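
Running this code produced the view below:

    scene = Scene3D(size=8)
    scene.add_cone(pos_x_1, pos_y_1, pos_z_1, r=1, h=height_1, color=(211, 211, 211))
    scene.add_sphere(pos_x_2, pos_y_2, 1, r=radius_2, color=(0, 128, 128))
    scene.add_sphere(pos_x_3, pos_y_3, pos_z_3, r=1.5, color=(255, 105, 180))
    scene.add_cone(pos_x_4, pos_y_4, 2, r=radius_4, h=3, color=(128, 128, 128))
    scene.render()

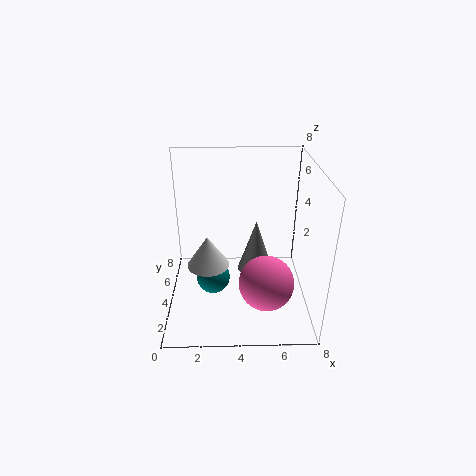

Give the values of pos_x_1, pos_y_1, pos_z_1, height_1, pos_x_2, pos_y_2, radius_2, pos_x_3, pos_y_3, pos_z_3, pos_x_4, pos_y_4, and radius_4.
pos_x_1 = 2.5
pos_y_1 = 1.5
pos_z_1 = 4
height_1 = 1.5
pos_x_2 = 2.5
pos_y_2 = 4.5
radius_2 = 1
pos_x_3 = 5.5
pos_y_3 = 2.5
pos_z_3 = 2
pos_x_4 = 5
pos_y_4 = 4
radius_4 = 1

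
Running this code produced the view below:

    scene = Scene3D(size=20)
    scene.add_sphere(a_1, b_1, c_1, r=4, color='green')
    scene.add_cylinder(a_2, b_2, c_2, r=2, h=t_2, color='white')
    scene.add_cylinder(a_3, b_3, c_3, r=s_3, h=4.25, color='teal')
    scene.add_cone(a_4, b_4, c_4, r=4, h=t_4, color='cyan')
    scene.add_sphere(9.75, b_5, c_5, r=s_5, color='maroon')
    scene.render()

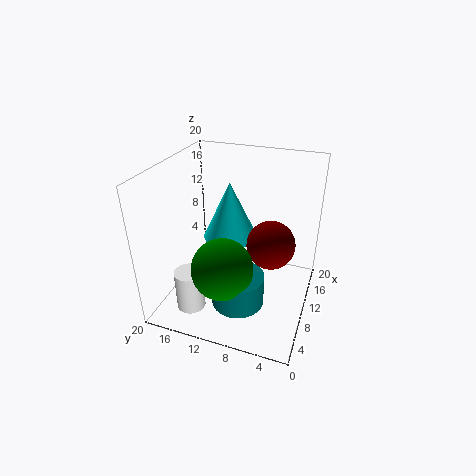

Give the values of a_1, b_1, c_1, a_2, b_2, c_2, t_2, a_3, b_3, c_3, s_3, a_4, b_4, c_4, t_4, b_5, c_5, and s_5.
a_1 = 4.75, b_1 = 10.25, c_1 = 8.25, a_2 = 4.75, b_2 = 15.25, c_2 = 0.75, t_2 = 5.75, a_3 = 5.75, b_3 = 8.5, c_3 = 2.75, s_3 = 3.5, a_4 = 13.5, b_4 = 12.5, c_4 = 8, t_4 = 8.5, b_5 = 5.25, c_5 = 10, s_5 = 3.25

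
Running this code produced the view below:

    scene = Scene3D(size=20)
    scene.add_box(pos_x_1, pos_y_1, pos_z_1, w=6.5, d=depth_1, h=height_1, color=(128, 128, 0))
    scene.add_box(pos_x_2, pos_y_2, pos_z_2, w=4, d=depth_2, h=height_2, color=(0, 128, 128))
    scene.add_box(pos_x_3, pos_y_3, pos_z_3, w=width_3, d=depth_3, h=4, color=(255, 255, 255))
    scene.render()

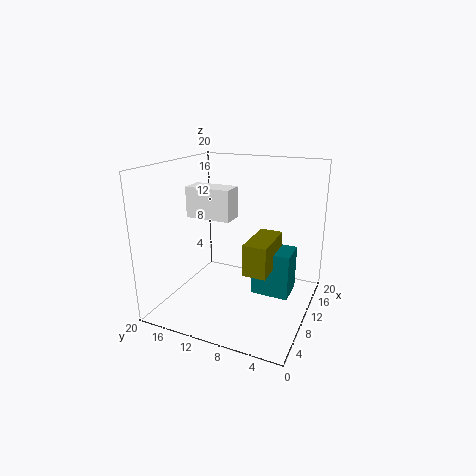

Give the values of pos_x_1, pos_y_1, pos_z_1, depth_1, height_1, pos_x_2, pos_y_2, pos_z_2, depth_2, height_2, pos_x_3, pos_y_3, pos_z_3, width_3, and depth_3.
pos_x_1 = 4.5, pos_y_1 = 4, pos_z_1 = 7.5, depth_1 = 3, height_1 = 4, pos_x_2 = 7.5, pos_y_2 = 2, pos_z_2 = 3.5, depth_2 = 5, height_2 = 6, pos_x_3 = 6, pos_y_3 = 9.5, pos_z_3 = 13.5, width_3 = 3, depth_3 = 6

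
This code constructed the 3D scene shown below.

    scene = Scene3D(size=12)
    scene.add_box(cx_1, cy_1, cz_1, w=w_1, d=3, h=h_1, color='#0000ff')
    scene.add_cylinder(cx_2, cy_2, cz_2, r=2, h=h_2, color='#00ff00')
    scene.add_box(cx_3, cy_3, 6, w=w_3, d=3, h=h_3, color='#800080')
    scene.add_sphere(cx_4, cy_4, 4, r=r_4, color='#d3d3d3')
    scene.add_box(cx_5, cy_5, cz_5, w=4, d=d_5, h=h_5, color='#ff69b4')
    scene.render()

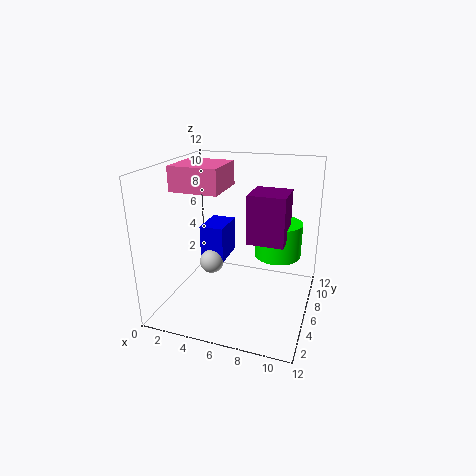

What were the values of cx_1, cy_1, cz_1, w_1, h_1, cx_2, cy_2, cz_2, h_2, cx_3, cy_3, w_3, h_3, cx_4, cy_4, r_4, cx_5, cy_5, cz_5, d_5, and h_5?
cx_1 = 3, cy_1 = 5, cz_1 = 4, w_1 = 2, h_1 = 3, cx_2 = 9, cy_2 = 8, cz_2 = 4, h_2 = 3, cx_3 = 7, cy_3 = 5, w_3 = 3, h_3 = 4, cx_4 = 4, cy_4 = 5, r_4 = 1, cx_5 = 1, cy_5 = 4, cz_5 = 10, d_5 = 4, h_5 = 2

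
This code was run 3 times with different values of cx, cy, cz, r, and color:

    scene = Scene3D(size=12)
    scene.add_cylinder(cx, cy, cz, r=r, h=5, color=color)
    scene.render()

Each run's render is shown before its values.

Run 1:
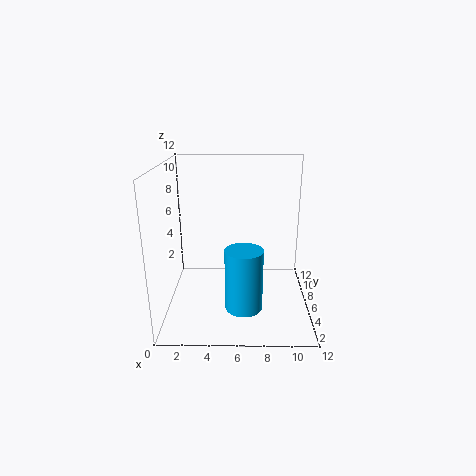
cx = 6.5
cy = 3.5
cz = 1
r = 1.5
color = 'deepskyblue'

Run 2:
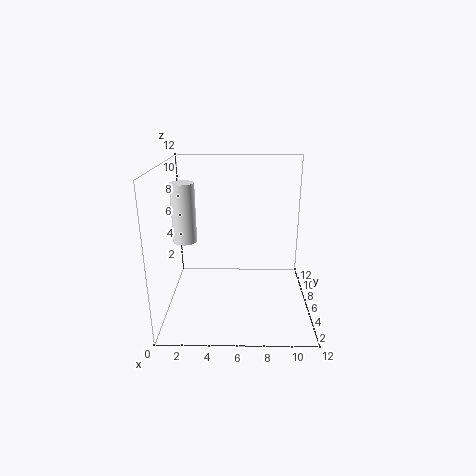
cx = 1.5
cy = 6.5
cz = 5.5
r = 1
color = 'white'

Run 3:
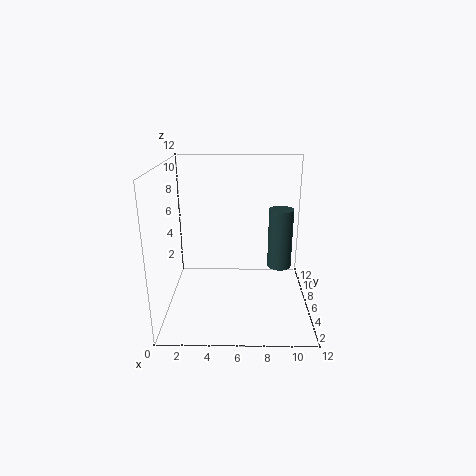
cx = 9.5
cy = 6
cz = 3.5
r = 1
color = 'darkslategray'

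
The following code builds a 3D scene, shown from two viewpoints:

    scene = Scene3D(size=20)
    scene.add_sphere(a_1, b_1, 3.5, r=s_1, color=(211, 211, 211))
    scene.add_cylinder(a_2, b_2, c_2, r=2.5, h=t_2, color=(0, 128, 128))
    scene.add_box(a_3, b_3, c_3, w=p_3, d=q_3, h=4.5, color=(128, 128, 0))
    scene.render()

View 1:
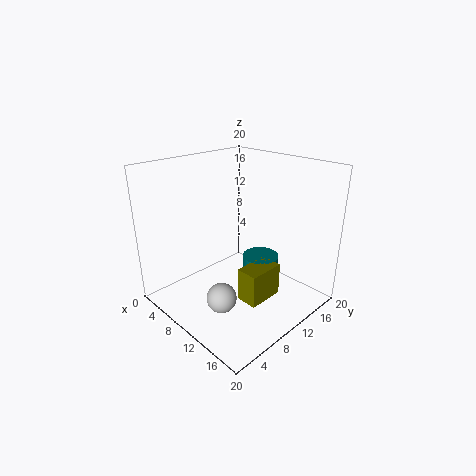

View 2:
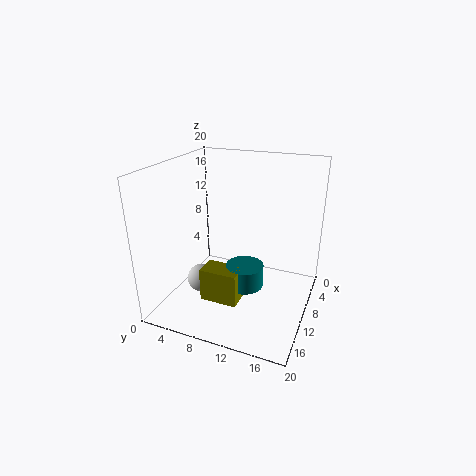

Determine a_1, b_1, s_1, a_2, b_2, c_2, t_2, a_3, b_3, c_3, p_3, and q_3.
a_1 = 12, b_1 = 5, s_1 = 2, a_2 = 12.5, b_2 = 12, c_2 = 4.5, t_2 = 3, a_3 = 13, b_3 = 7, c_3 = 3, p_3 = 3, q_3 = 5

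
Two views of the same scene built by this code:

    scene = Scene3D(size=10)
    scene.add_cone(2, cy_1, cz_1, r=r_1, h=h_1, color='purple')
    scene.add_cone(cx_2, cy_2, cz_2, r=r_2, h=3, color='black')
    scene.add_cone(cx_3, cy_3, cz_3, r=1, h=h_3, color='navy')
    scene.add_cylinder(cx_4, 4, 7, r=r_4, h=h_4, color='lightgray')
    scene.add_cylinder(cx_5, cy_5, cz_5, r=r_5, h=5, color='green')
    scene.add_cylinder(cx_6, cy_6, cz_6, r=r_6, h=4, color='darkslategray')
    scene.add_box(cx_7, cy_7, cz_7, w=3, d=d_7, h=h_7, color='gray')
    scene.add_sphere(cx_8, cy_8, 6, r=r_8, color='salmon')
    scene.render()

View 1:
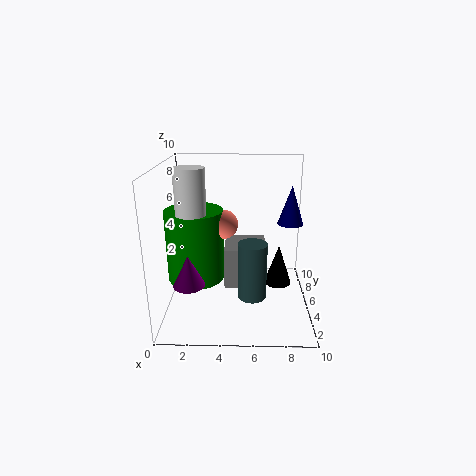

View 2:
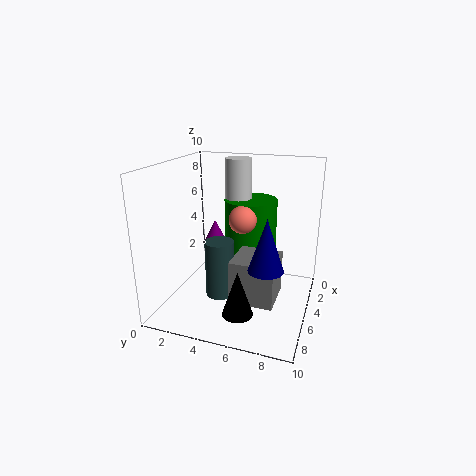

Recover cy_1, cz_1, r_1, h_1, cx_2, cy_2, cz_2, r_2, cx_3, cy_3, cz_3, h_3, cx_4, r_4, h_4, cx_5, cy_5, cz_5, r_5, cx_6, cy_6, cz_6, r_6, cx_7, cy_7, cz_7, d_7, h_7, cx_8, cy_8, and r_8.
cy_1 = 2; cz_1 = 3; r_1 = 1; h_1 = 2; cx_2 = 8; cy_2 = 6; cz_2 = 1; r_2 = 1; cx_3 = 9; cy_3 = 8; cz_3 = 5; h_3 = 3; cx_4 = 2; r_4 = 1; h_4 = 3; cx_5 = 2; cy_5 = 5; cz_5 = 2; r_5 = 2; cx_6 = 6; cy_6 = 4; cz_6 = 1; r_6 = 1; cx_7 = 4; cy_7 = 5; cz_7 = 1; d_7 = 3; h_7 = 3; cx_8 = 4; cy_8 = 5; r_8 = 1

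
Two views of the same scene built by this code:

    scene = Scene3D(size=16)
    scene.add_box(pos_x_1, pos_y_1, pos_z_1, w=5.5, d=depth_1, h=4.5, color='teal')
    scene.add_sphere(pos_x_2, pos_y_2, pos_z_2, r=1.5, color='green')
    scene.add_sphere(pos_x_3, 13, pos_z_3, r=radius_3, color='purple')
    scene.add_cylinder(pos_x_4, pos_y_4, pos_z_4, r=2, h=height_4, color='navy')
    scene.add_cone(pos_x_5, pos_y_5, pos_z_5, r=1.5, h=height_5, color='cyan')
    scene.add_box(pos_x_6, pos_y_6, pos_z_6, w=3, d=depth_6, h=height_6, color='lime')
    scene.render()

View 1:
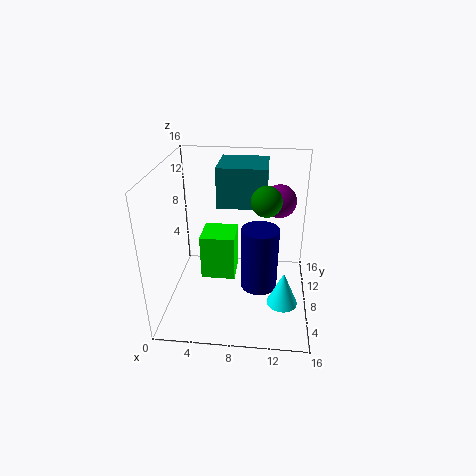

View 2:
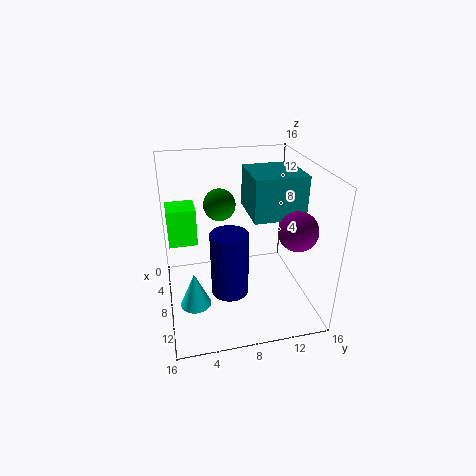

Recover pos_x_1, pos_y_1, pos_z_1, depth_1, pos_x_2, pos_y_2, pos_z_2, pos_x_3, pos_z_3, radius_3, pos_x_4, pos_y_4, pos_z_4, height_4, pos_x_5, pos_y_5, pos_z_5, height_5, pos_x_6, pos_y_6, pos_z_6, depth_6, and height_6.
pos_x_1 = 5.5, pos_y_1 = 9, pos_z_1 = 11, depth_1 = 5.5, pos_x_2 = 11, pos_y_2 = 5.5, pos_z_2 = 13.5, pos_x_3 = 12.5, pos_z_3 = 10.5, radius_3 = 2, pos_x_4 = 10.5, pos_y_4 = 6.5, pos_z_4 = 3, height_4 = 7, pos_x_5 = 13, pos_y_5 = 2.5, pos_z_5 = 4, height_5 = 3.5, pos_x_6 = 5.5, pos_y_6 = 0.5, pos_z_6 = 8, depth_6 = 3, height_6 = 4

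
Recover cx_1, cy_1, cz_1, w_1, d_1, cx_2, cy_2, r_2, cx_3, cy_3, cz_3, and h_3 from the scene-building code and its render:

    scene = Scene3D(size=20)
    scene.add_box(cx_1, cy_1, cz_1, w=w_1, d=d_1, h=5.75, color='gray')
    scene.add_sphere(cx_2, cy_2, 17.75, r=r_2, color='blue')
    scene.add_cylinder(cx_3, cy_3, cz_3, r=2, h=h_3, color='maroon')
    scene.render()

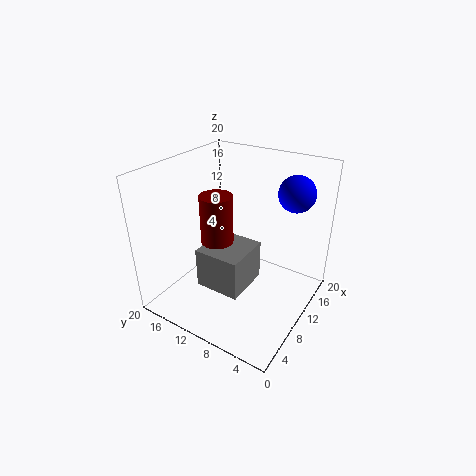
cx_1 = 5.75; cy_1 = 7.75; cz_1 = 3; w_1 = 6.75; d_1 = 6.5; cx_2 = 11.25; cy_2 = 2.5; r_2 = 2.25; cx_3 = 5.25; cy_3 = 10; cz_3 = 12; h_3 = 6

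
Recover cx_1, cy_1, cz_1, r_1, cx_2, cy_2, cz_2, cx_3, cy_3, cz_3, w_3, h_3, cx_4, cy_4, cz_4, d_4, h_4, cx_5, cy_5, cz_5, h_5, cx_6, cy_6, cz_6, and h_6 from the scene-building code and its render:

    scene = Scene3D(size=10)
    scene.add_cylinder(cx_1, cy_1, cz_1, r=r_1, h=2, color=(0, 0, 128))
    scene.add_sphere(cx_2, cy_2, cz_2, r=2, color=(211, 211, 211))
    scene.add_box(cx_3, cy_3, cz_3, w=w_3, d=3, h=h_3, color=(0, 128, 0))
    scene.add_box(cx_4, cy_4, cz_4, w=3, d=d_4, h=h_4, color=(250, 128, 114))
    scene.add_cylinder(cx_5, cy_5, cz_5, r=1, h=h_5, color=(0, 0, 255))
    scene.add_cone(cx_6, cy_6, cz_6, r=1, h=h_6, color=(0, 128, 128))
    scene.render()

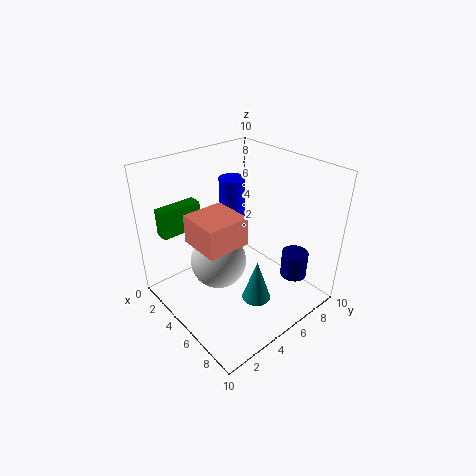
cx_1 = 7; cy_1 = 9; cz_1 = 1; r_1 = 1; cx_2 = 4; cy_2 = 4; cz_2 = 3; cx_3 = 1; cy_3 = 1; cz_3 = 5; w_3 = 1; h_3 = 2; cx_4 = 3; cy_4 = 2; cz_4 = 5; d_4 = 3; h_4 = 2; cx_5 = 2; cy_5 = 7; cz_5 = 4; h_5 = 4; cx_6 = 7; cy_6 = 5; cz_6 = 1; h_6 = 3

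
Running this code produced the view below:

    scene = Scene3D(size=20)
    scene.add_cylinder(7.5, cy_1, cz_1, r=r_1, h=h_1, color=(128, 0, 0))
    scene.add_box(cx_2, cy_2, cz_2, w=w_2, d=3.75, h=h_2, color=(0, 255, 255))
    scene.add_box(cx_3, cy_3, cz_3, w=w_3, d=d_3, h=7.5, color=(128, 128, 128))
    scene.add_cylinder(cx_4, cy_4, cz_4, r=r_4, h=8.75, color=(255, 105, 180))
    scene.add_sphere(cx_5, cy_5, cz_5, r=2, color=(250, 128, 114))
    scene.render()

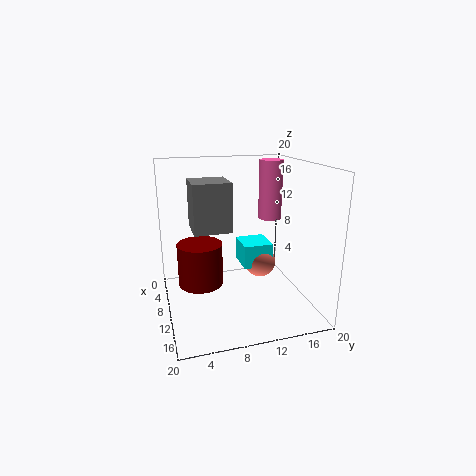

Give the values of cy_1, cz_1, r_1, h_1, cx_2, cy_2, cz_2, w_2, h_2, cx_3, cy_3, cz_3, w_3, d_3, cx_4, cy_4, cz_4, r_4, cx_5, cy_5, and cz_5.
cy_1 = 5
cz_1 = 2.5
r_1 = 3.25
h_1 = 6.25
cx_2 = 10.75
cy_2 = 9.5
cz_2 = 7.5
w_2 = 4
h_2 = 3
cx_3 = 0.75
cy_3 = 4.5
cz_3 = 9.5
w_3 = 5.75
d_3 = 5.75
cx_4 = 6
cy_4 = 16.25
cz_4 = 11.25
r_4 = 1.75
cx_5 = 13.5
cy_5 = 12
cz_5 = 7.75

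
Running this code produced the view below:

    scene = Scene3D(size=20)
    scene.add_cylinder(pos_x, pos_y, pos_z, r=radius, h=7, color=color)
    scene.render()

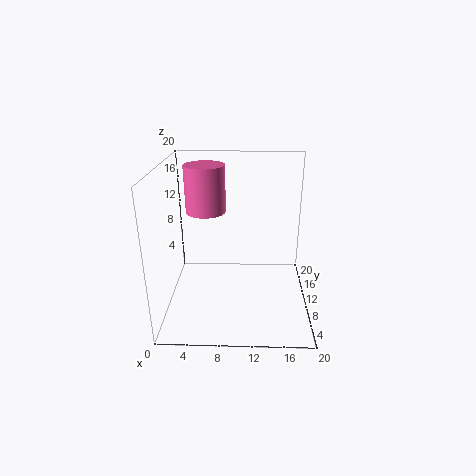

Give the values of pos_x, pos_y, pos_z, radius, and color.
pos_x = 5; pos_y = 15; pos_z = 12; radius = 3; color = 'hotpink'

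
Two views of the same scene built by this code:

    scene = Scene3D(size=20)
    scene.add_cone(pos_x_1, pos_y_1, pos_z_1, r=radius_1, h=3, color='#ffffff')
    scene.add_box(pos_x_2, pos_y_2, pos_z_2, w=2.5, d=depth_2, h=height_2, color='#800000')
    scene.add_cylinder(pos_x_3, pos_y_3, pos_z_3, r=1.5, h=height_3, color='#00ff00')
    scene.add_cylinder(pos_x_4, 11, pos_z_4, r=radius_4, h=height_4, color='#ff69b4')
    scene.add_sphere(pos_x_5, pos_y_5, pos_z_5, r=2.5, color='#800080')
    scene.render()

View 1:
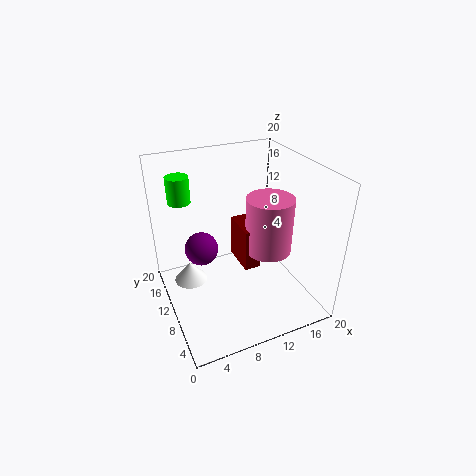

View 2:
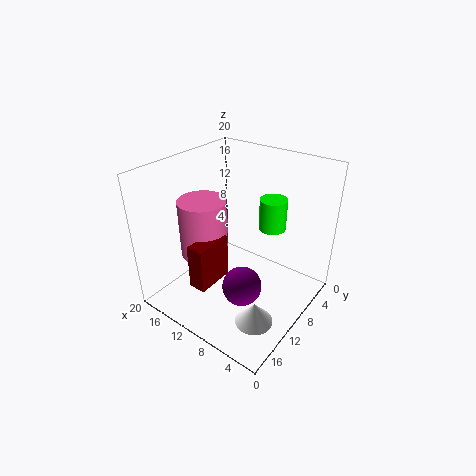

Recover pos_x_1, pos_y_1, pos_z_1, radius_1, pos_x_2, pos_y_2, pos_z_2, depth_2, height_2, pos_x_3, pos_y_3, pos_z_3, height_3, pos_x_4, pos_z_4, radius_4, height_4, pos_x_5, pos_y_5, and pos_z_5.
pos_x_1 = 4; pos_y_1 = 14.5; pos_z_1 = 1.5; radius_1 = 2.5; pos_x_2 = 11.5; pos_y_2 = 10.5; pos_z_2 = 3.5; depth_2 = 5.5; height_2 = 6.5; pos_x_3 = 3; pos_y_3 = 13; pos_z_3 = 15.5; height_3 = 3.5; pos_x_4 = 15.5; pos_z_4 = 6; radius_4 = 3.5; height_4 = 8.5; pos_x_5 = 6; pos_y_5 = 14.5; pos_z_5 = 6.5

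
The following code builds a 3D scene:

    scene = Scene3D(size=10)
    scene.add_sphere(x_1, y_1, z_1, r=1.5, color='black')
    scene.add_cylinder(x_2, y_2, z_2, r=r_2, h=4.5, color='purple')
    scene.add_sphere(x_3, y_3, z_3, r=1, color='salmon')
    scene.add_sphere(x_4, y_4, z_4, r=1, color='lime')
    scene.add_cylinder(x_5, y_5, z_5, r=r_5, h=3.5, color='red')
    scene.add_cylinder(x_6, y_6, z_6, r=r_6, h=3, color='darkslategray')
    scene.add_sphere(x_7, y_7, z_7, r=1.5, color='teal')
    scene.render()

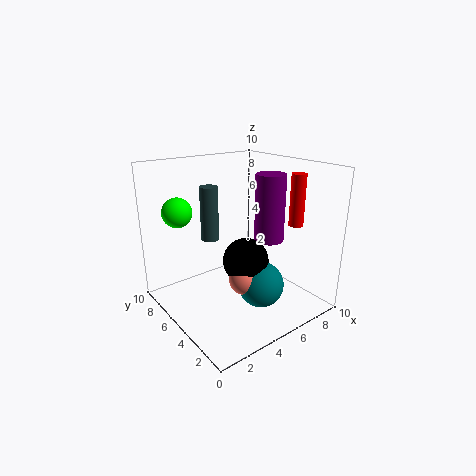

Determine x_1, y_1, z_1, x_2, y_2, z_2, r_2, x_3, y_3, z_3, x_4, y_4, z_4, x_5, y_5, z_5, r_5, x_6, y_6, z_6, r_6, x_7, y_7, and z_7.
x_1 = 4.5
y_1 = 3.5
z_1 = 4
x_2 = 6.5
y_2 = 3.5
z_2 = 5
r_2 = 1
x_3 = 4
y_3 = 3
z_3 = 3
x_4 = 1.5
y_4 = 7
z_4 = 7
x_5 = 8
y_5 = 2.5
z_5 = 6
r_5 = 0.5
x_6 = 1.5
y_6 = 3
z_6 = 6.5
r_6 = 0.5
x_7 = 5
y_7 = 2.5
z_7 = 2.5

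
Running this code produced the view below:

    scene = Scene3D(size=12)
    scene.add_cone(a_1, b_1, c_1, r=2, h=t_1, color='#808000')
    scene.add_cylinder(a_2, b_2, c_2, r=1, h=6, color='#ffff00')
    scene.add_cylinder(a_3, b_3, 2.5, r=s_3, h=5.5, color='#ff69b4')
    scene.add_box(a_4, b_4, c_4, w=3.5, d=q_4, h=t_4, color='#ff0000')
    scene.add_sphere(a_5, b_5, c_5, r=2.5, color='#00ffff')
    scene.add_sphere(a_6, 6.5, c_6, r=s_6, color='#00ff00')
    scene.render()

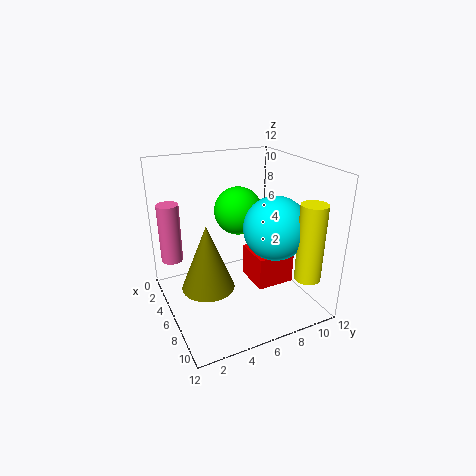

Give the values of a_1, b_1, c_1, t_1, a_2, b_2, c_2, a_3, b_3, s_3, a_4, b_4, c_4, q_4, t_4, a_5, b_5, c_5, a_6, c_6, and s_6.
a_1 = 8
b_1 = 2.5
c_1 = 3.5
t_1 = 5
a_2 = 11
b_2 = 9.5
c_2 = 4
a_3 = 1
b_3 = 1.5
s_3 = 1
a_4 = 3
b_4 = 8
c_4 = 0.5
q_4 = 3.5
t_4 = 3
a_5 = 8.5
b_5 = 8
c_5 = 7.5
a_6 = 5
c_6 = 8
s_6 = 2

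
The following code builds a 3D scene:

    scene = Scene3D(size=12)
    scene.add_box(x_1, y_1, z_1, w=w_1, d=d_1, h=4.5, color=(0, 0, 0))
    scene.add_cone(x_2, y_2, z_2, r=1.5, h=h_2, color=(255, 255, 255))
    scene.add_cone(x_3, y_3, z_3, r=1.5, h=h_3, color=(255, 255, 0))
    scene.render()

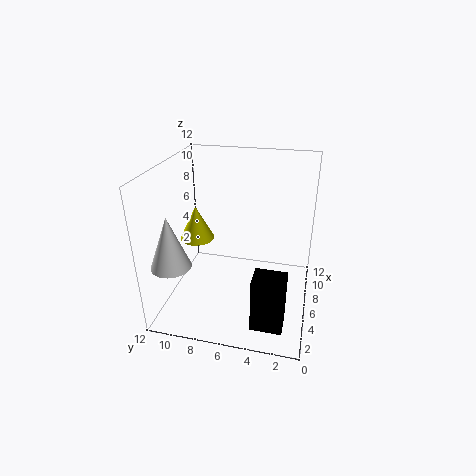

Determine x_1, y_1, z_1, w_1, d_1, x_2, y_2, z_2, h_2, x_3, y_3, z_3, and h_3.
x_1 = 1.5; y_1 = 1.5; z_1 = 0.5; w_1 = 2; d_1 = 2.5; x_2 = 1.5; y_2 = 10; z_2 = 5.5; h_2 = 4; x_3 = 7; y_3 = 10; z_3 = 5; h_3 = 3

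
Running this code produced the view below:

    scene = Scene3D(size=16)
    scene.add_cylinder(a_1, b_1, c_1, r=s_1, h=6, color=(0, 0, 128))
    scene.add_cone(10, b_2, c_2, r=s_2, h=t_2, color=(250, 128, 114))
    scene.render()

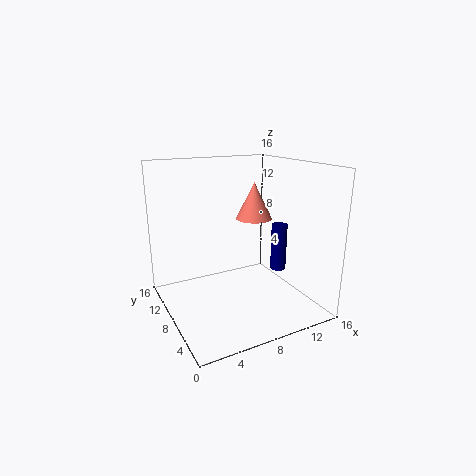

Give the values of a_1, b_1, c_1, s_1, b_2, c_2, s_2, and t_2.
a_1 = 15; b_1 = 10; c_1 = 2; s_1 = 1; b_2 = 8; c_2 = 10; s_2 = 2; t_2 = 4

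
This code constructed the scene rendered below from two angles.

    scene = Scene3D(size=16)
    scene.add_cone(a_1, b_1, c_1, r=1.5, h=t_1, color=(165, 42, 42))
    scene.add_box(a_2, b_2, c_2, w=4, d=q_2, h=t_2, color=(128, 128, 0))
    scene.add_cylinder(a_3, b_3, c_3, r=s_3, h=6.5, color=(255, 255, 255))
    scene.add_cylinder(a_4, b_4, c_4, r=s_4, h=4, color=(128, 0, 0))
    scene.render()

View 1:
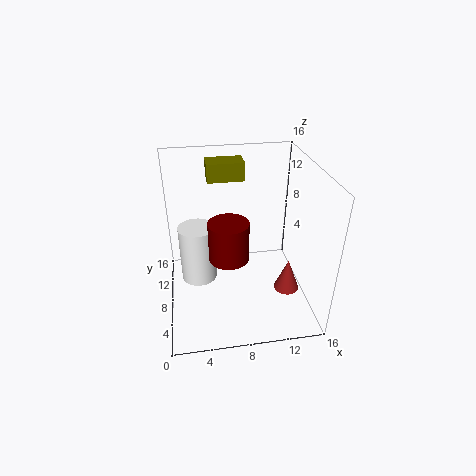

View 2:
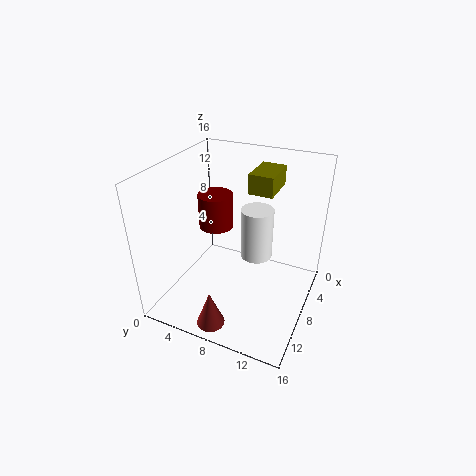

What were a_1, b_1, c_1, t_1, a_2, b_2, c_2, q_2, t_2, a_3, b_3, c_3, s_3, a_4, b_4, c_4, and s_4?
a_1 = 14, b_1 = 7.5, c_1 = 0.5, t_1 = 4, a_2 = 5, b_2 = 9.5, c_2 = 14, q_2 = 2.5, t_2 = 2, a_3 = 3.5, b_3 = 8.5, c_3 = 3, s_3 = 2, a_4 = 6.5, b_4 = 4.5, c_4 = 8, s_4 = 2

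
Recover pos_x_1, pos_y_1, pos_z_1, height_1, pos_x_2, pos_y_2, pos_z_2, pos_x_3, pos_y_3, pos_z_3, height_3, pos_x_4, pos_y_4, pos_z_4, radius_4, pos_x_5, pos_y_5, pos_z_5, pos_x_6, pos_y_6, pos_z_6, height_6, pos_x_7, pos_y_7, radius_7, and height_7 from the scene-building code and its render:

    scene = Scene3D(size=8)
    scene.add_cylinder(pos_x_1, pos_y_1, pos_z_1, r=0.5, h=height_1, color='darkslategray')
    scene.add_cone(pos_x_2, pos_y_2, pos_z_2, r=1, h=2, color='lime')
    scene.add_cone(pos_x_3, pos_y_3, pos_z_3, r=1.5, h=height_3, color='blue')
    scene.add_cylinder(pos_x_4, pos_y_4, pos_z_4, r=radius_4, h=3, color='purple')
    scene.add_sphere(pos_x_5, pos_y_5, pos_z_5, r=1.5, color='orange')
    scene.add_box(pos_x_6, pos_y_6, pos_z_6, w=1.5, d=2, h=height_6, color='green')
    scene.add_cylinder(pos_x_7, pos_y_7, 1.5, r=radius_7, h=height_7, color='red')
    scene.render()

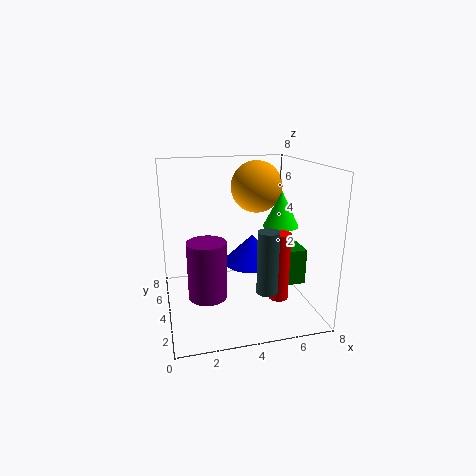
pos_x_1 = 4.5; pos_y_1 = 0.5; pos_z_1 = 2.5; height_1 = 3; pos_x_2 = 6.5; pos_y_2 = 4; pos_z_2 = 4.5; pos_x_3 = 4.5; pos_y_3 = 3; pos_z_3 = 3; height_3 = 1.5; pos_x_4 = 2; pos_y_4 = 2.5; pos_z_4 = 1.5; radius_4 = 1; pos_x_5 = 5.5; pos_y_5 = 5.5; pos_z_5 = 6.5; pos_x_6 = 6; pos_y_6 = 2.5; pos_z_6 = 1.5; height_6 = 2; pos_x_7 = 5.5; pos_y_7 = 1.5; radius_7 = 0.5; height_7 = 3.5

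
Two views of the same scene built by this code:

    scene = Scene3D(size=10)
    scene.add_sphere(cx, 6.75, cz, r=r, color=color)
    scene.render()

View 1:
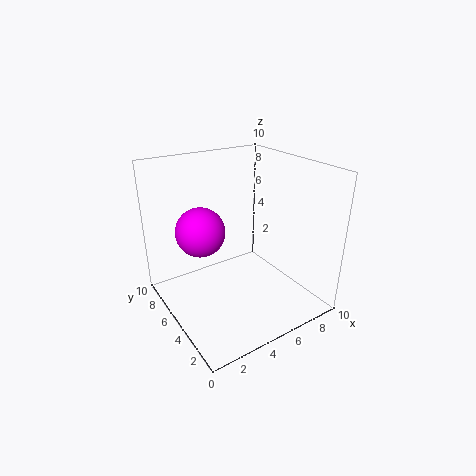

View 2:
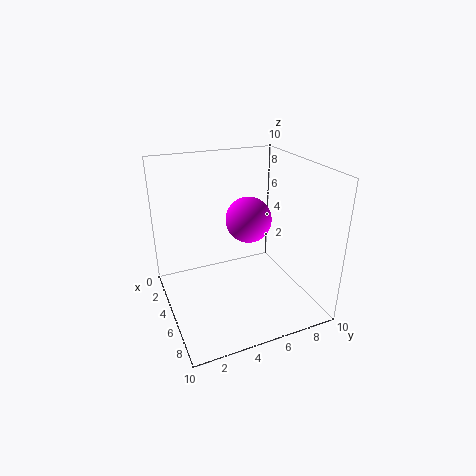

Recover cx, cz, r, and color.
cx = 3, cz = 5.25, r = 1.75, color = 'magenta'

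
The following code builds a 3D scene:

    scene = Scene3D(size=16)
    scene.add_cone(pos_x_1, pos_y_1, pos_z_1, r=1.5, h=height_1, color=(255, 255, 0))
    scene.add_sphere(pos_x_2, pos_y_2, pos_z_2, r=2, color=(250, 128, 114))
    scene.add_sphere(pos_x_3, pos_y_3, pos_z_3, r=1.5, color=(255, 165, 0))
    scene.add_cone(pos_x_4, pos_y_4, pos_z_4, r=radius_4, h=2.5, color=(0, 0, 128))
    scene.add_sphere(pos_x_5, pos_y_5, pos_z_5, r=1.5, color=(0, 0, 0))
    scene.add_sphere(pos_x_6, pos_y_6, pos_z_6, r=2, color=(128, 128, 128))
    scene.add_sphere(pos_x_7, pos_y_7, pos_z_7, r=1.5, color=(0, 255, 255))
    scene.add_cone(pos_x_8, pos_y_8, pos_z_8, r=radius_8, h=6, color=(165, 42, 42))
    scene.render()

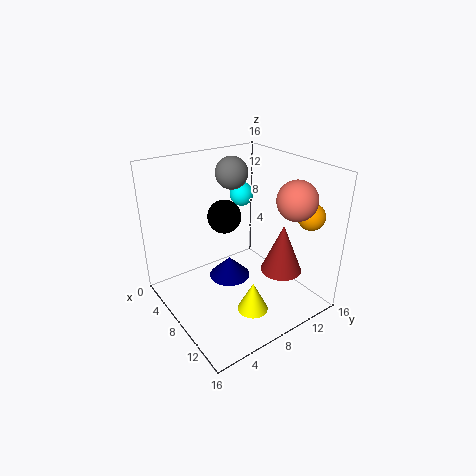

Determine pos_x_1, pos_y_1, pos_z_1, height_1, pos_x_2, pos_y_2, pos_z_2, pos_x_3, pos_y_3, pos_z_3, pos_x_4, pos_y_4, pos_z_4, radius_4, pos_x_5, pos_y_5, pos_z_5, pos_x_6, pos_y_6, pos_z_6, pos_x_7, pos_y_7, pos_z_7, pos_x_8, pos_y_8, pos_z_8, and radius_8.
pos_x_1 = 14; pos_y_1 = 5.5; pos_z_1 = 3.5; height_1 = 3; pos_x_2 = 13.5; pos_y_2 = 11; pos_z_2 = 13.5; pos_x_3 = 12.5; pos_y_3 = 14.5; pos_z_3 = 10.5; pos_x_4 = 5.5; pos_y_4 = 8.5; pos_z_4 = 1.5; radius_4 = 2.5; pos_x_5 = 11.5; pos_y_5 = 4; pos_z_5 = 13; pos_x_6 = 2.5; pos_y_6 = 11; pos_z_6 = 13.5; pos_x_7 = 2.5; pos_y_7 = 12.5; pos_z_7 = 10.5; pos_x_8 = 9.5; pos_y_8 = 13.5; pos_z_8 = 2.5; radius_8 = 2.5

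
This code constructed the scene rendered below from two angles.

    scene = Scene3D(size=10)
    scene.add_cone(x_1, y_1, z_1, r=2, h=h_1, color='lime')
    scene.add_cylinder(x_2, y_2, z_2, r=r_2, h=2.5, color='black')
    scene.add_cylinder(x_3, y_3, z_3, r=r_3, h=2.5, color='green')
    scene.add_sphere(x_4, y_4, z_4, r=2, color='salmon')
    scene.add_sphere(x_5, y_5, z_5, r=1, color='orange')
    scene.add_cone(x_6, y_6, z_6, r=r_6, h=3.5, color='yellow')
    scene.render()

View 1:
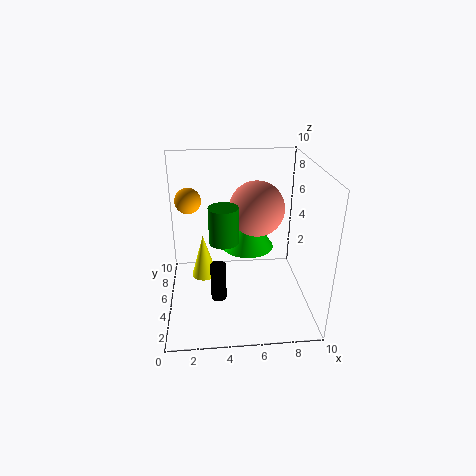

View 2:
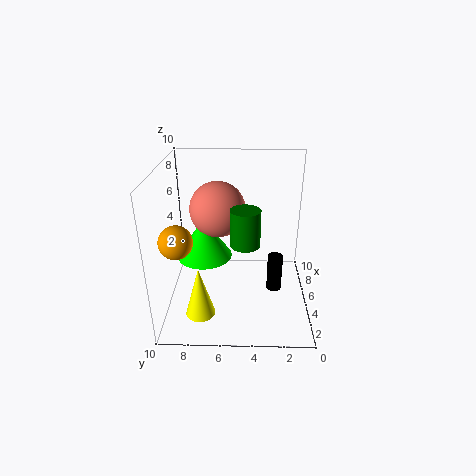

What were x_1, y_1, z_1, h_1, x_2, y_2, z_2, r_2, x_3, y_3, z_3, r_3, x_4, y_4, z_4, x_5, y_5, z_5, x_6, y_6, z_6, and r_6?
x_1 = 6, y_1 = 7.5, z_1 = 3, h_1 = 3, x_2 = 3.5, y_2 = 2.5, z_2 = 2, r_2 = 0.5, x_3 = 4, y_3 = 4.5, z_3 = 5, r_3 = 1, x_4 = 6.5, y_4 = 6.5, z_4 = 6.5, x_5 = 1.5, y_5 = 8.5, z_5 = 6.5, x_6 = 2.5, y_6 = 7.5, z_6 = 0.5, r_6 = 1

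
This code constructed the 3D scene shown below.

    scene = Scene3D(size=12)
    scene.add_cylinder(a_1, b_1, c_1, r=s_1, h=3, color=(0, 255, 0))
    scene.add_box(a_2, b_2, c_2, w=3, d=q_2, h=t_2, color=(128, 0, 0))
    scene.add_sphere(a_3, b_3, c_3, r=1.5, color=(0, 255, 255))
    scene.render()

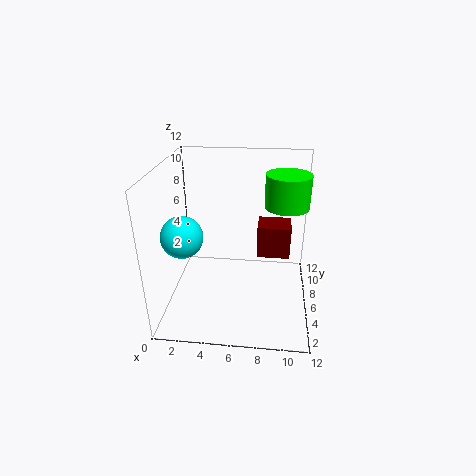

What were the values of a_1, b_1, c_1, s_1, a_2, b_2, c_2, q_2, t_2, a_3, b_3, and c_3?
a_1 = 10; b_1 = 9.5; c_1 = 7.5; s_1 = 2; a_2 = 7.5; b_2 = 8; c_2 = 3; q_2 = 2.5; t_2 = 3; a_3 = 2.5; b_3 = 2; c_3 = 8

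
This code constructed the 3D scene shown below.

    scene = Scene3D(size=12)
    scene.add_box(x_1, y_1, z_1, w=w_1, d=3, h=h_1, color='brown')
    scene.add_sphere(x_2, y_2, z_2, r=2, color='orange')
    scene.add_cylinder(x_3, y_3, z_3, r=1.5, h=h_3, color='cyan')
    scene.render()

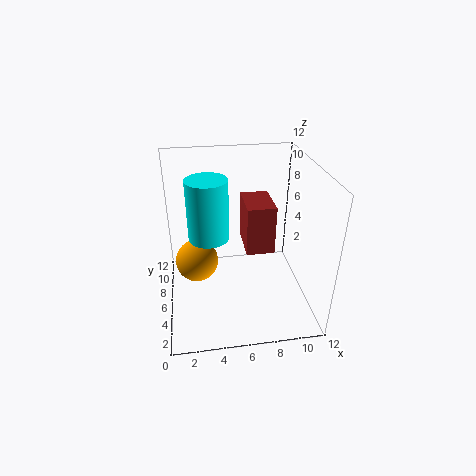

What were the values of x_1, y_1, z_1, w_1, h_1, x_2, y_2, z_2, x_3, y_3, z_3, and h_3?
x_1 = 6
y_1 = 2
z_1 = 7
w_1 = 2
h_1 = 3.5
x_2 = 2.5
y_2 = 9
z_2 = 2
x_3 = 3.5
y_3 = 4
z_3 = 7.5
h_3 = 4.5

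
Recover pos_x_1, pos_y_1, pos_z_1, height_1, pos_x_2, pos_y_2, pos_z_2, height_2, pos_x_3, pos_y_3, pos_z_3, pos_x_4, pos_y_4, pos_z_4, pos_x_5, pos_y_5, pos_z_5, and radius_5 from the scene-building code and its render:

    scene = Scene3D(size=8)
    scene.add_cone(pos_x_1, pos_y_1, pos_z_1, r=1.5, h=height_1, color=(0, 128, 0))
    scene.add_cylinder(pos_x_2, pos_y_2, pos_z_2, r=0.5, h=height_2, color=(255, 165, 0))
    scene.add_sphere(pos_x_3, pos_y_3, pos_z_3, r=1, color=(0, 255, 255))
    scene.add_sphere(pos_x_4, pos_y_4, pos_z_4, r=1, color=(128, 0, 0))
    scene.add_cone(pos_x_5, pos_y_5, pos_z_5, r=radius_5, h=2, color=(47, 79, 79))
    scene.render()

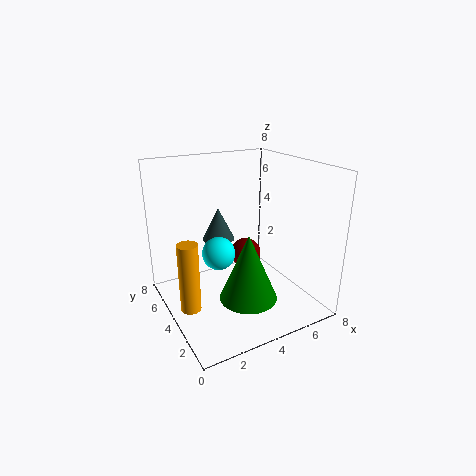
pos_x_1 = 3.5, pos_y_1 = 2, pos_z_1 = 1.5, height_1 = 3.5, pos_x_2 = 0.5, pos_y_2 = 2.5, pos_z_2 = 1.5, height_2 = 3.5, pos_x_3 = 3.5, pos_y_3 = 5.5, pos_z_3 = 2.5, pos_x_4 = 6, pos_y_4 = 6.5, pos_z_4 = 1.5, pos_x_5 = 4, pos_y_5 = 6.5, pos_z_5 = 3, radius_5 = 1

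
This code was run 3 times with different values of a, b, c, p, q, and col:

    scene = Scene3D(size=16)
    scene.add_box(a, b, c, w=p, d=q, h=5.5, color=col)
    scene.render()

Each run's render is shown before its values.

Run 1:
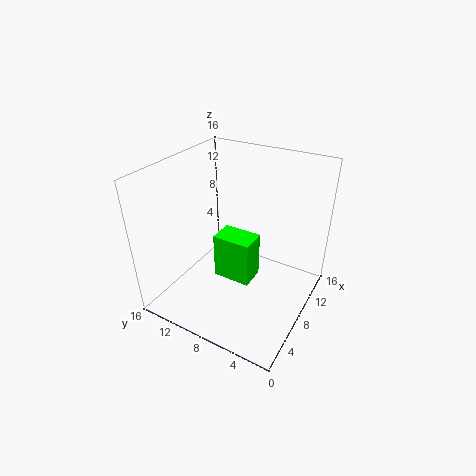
a = 7.5
b = 6.5
c = 2
p = 3
q = 4.5
col = 'lime'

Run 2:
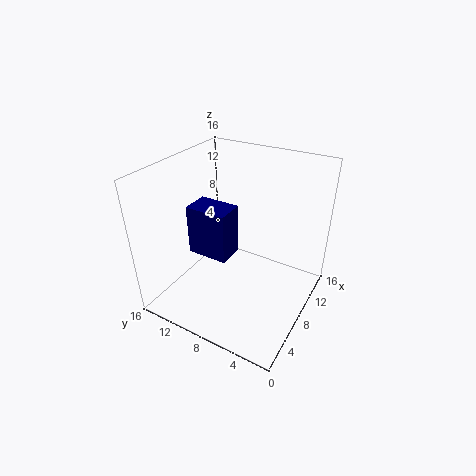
a = 5
b = 8
c = 6.5
p = 3
q = 4.5
col = 'navy'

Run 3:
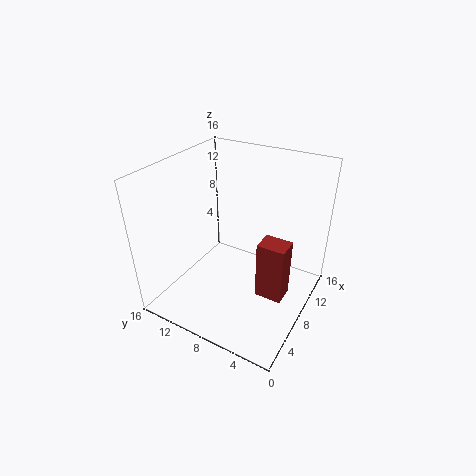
a = 2.5
b = 0.5
c = 6.5
p = 2
q = 2.5
col = 'brown'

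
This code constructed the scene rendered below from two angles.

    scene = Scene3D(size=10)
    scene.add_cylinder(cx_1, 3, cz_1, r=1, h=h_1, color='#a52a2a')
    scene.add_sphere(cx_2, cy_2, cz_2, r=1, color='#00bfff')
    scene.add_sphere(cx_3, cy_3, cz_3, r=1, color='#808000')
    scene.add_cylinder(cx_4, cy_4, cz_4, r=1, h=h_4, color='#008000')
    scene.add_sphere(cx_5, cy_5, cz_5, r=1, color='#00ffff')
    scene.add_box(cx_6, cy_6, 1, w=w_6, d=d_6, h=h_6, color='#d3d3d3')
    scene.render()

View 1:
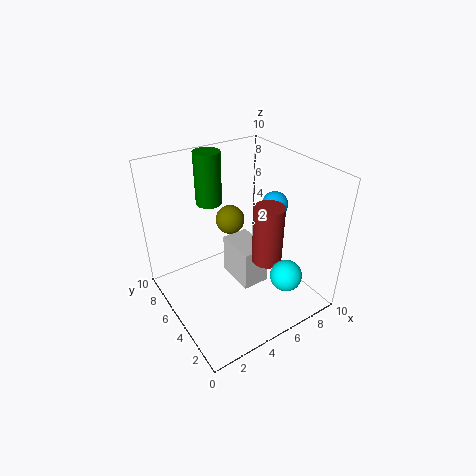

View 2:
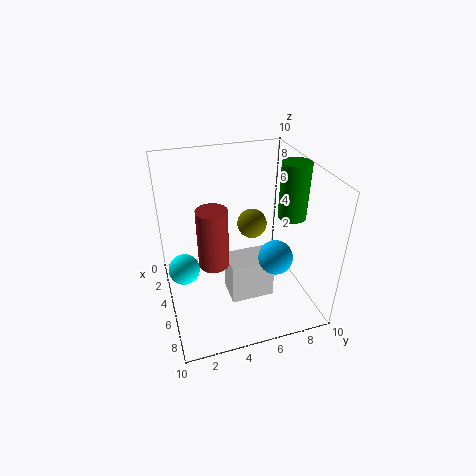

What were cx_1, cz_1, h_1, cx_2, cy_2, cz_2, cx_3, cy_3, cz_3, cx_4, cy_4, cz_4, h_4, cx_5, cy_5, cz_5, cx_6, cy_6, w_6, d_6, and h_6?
cx_1 = 6, cz_1 = 4, h_1 = 4, cx_2 = 9, cy_2 = 6, cz_2 = 6, cx_3 = 5, cy_3 = 6, cz_3 = 6, cx_4 = 5, cy_4 = 9, cz_4 = 6, h_4 = 4, cx_5 = 6, cy_5 = 1, cz_5 = 4, cx_6 = 5, cy_6 = 4, w_6 = 2, d_6 = 3, h_6 = 3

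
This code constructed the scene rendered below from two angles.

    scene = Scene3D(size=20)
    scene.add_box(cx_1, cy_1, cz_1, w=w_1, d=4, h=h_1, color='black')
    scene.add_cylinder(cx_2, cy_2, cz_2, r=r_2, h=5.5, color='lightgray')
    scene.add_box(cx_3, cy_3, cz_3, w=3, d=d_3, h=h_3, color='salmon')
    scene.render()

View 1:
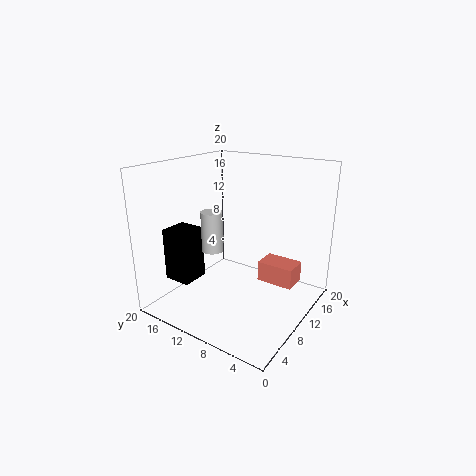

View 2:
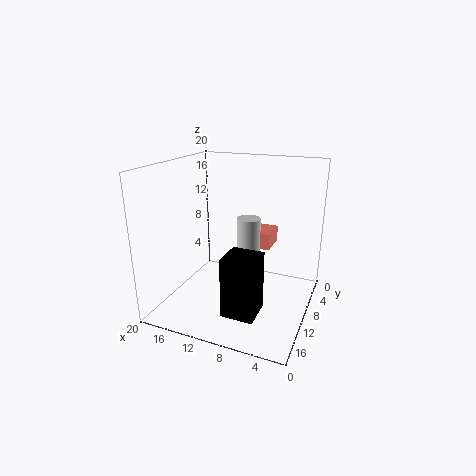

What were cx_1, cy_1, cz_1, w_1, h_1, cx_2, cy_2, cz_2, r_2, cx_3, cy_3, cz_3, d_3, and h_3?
cx_1 = 4.5, cy_1 = 15, cz_1 = 3.5, w_1 = 4, h_1 = 7.5, cx_2 = 7.5, cy_2 = 12.5, cz_2 = 8.5, r_2 = 1.5, cx_3 = 7, cy_3 = 0.5, cz_3 = 6.5, d_3 = 4.5, h_3 = 2.5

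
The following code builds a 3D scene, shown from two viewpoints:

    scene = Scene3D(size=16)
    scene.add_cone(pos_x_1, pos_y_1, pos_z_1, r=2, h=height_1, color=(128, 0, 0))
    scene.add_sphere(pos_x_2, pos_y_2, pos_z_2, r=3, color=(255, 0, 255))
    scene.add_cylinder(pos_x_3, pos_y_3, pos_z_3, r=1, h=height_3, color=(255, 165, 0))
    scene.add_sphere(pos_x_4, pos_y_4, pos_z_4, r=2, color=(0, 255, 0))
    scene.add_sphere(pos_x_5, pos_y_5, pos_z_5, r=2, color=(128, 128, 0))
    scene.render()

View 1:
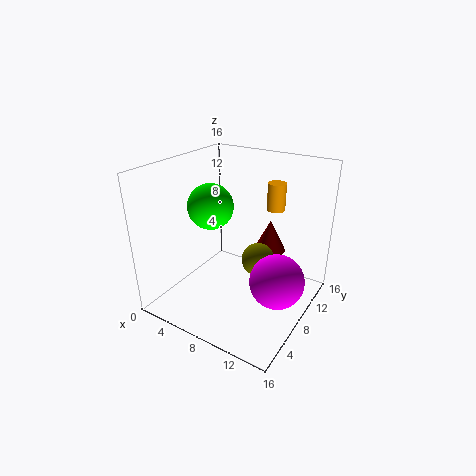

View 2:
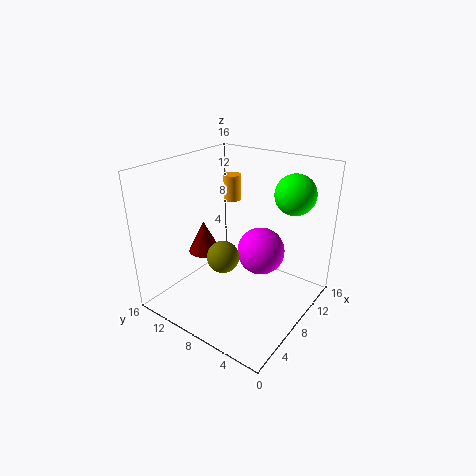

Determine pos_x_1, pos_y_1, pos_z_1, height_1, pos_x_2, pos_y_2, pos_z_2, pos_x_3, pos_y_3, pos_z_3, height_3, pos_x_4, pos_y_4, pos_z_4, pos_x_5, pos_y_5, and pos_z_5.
pos_x_1 = 9, pos_y_1 = 14, pos_z_1 = 4, height_1 = 4, pos_x_2 = 13, pos_y_2 = 8, pos_z_2 = 4, pos_x_3 = 11, pos_y_3 = 11, pos_z_3 = 11, height_3 = 3, pos_x_4 = 9, pos_y_4 = 2, pos_z_4 = 14, pos_x_5 = 9, pos_y_5 = 11, pos_z_5 = 4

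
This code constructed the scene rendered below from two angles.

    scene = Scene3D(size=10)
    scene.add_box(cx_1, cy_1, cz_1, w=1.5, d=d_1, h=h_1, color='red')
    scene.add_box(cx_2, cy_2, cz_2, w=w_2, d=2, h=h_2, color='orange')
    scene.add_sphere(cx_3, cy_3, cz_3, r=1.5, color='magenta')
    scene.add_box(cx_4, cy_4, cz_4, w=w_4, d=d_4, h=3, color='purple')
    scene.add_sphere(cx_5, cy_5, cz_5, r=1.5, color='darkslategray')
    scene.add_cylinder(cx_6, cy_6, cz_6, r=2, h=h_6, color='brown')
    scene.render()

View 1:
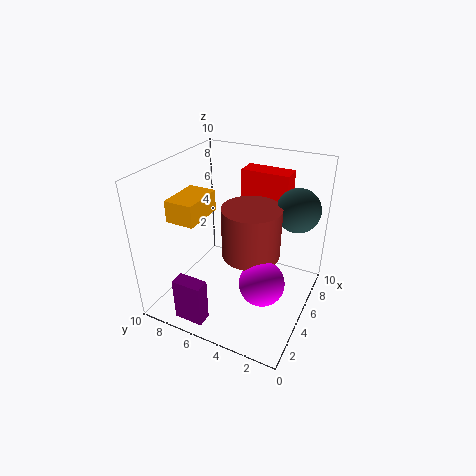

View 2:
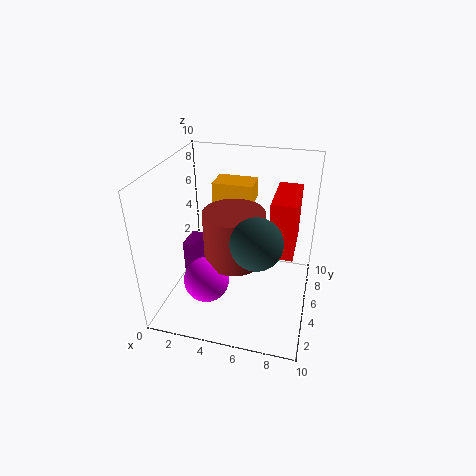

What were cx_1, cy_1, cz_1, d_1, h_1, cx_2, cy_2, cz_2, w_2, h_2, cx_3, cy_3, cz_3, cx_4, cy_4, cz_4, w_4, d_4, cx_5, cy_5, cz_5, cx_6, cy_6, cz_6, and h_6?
cx_1 = 7.5; cy_1 = 2.5; cz_1 = 5.5; d_1 = 3.5; h_1 = 3.5; cx_2 = 2.5; cy_2 = 7; cz_2 = 6.5; w_2 = 3; h_2 = 1.5; cx_3 = 3.5; cy_3 = 2.5; cz_3 = 3; cx_4 = 0.5; cy_4 = 5.5; cz_4 = 0.5; w_4 = 1; d_4 = 2; cx_5 = 7; cy_5 = 1.5; cz_5 = 7; cx_6 = 5; cy_6 = 4; cz_6 = 4; h_6 = 3.5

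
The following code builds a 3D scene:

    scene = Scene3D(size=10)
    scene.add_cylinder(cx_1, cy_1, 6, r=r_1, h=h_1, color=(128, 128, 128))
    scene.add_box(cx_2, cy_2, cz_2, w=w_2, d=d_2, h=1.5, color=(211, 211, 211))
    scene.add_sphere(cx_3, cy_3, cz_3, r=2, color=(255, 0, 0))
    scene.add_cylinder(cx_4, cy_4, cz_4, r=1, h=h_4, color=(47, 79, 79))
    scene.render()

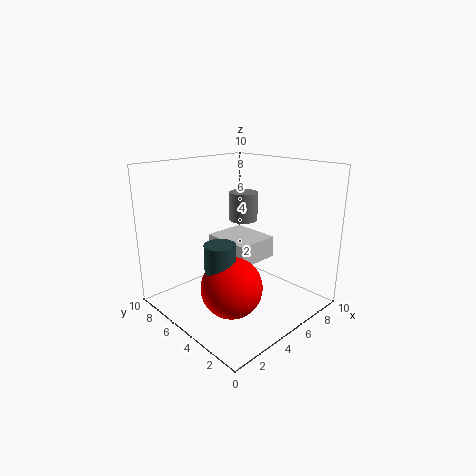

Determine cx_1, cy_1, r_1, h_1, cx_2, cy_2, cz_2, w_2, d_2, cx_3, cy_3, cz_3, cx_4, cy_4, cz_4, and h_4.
cx_1 = 6, cy_1 = 5.5, r_1 = 1, h_1 = 2, cx_2 = 4, cy_2 = 3.5, cz_2 = 3.5, w_2 = 3, d_2 = 3.5, cx_3 = 3, cy_3 = 3.5, cz_3 = 2.5, cx_4 = 2.5, cy_4 = 4, cz_4 = 1.5, h_4 = 4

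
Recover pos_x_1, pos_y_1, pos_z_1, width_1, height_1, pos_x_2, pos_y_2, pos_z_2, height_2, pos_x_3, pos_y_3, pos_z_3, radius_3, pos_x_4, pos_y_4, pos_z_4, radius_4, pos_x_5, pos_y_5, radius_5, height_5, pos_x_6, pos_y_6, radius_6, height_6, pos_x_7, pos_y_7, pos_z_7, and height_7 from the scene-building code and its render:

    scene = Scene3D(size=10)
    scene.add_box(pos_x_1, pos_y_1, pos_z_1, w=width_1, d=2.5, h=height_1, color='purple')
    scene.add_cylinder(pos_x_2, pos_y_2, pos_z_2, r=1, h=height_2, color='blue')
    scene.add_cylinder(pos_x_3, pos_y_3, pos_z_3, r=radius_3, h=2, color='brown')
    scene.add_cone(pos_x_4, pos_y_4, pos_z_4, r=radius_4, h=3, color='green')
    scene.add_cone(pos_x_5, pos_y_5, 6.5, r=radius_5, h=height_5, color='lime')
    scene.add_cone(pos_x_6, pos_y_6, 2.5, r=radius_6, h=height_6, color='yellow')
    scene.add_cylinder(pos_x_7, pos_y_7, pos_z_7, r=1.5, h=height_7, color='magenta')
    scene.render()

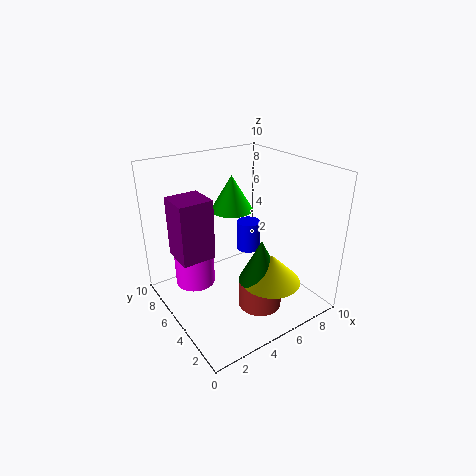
pos_x_1 = 1.5; pos_y_1 = 6.5; pos_z_1 = 3; width_1 = 2.5; height_1 = 4.5; pos_x_2 = 8.5; pos_y_2 = 8.5; pos_z_2 = 1.5; height_2 = 2.5; pos_x_3 = 5.5; pos_y_3 = 3; pos_z_3 = 0.5; radius_3 = 1.5; pos_x_4 = 5.5; pos_y_4 = 3; pos_z_4 = 2.5; radius_4 = 1.5; pos_x_5 = 5.5; pos_y_5 = 6.5; radius_5 = 1.5; height_5 = 2.5; pos_x_6 = 6; pos_y_6 = 2.5; radius_6 = 2; height_6 = 2; pos_x_7 = 3; pos_y_7 = 8; pos_z_7 = 0.5; height_7 = 3.5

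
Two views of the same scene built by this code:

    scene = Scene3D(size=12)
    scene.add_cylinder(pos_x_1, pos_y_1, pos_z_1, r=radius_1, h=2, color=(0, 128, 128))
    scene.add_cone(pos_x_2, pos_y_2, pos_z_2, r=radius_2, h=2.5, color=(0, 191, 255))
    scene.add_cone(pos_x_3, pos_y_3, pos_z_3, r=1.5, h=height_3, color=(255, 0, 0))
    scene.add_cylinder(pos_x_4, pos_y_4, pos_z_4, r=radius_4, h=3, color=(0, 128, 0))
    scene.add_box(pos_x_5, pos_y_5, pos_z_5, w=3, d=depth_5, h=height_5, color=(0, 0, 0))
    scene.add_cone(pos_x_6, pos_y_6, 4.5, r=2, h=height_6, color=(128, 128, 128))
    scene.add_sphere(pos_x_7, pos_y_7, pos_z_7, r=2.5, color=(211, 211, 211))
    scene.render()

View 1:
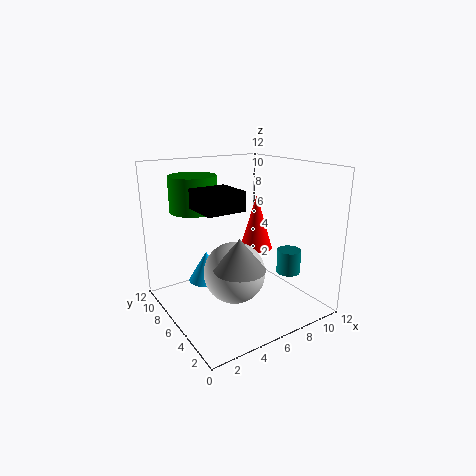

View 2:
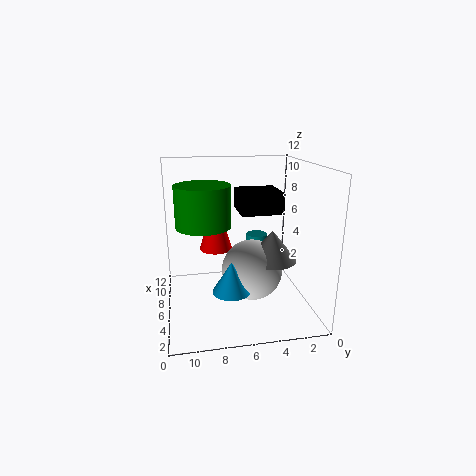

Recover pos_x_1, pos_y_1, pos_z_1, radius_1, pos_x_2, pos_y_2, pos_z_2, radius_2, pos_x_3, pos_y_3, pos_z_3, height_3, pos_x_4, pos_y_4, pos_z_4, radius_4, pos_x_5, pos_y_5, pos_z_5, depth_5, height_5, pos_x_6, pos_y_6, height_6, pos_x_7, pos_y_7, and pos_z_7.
pos_x_1 = 9.5; pos_y_1 = 3.5; pos_z_1 = 3; radius_1 = 1; pos_x_2 = 3.5; pos_y_2 = 7; pos_z_2 = 2.5; radius_2 = 1.5; pos_x_3 = 9; pos_y_3 = 7.5; pos_z_3 = 4; height_3 = 5; pos_x_4 = 3.5; pos_y_4 = 9; pos_z_4 = 8; radius_4 = 2; pos_x_5 = 2; pos_y_5 = 3.5; pos_z_5 = 9; depth_5 = 3; height_5 = 1.5; pos_x_6 = 4.5; pos_y_6 = 3.5; height_6 = 2.5; pos_x_7 = 5; pos_y_7 = 5; pos_z_7 = 3.5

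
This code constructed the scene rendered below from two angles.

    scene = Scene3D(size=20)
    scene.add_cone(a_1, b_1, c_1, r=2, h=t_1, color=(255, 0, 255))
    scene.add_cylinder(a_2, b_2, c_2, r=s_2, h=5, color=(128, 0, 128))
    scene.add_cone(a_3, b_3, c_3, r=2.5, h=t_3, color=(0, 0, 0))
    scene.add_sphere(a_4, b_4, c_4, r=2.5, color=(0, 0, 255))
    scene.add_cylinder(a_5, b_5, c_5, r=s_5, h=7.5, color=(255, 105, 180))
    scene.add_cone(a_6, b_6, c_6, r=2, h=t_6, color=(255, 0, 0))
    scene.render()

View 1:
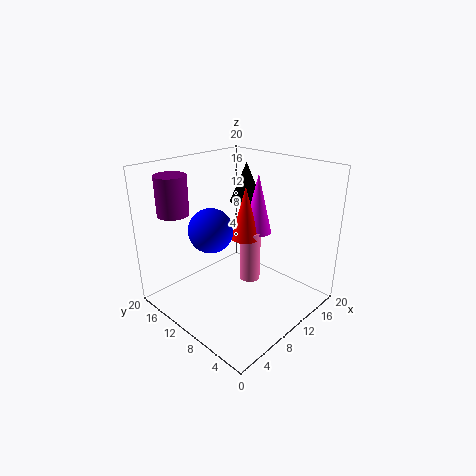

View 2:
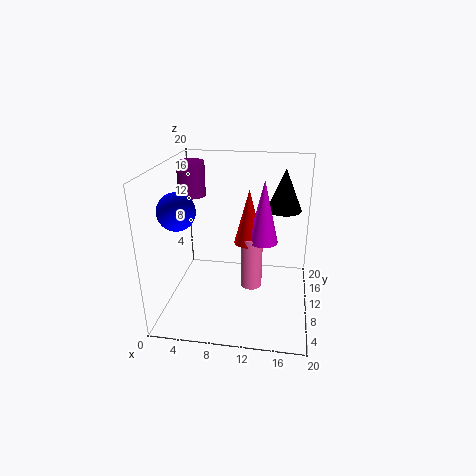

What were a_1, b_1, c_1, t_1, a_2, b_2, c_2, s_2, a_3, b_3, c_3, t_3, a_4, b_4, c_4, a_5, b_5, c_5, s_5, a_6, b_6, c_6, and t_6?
a_1 = 13.5; b_1 = 9.5; c_1 = 10; t_1 = 8.5; a_2 = 2.5; b_2 = 14; c_2 = 14.5; s_2 = 2; a_3 = 16; b_3 = 14; c_3 = 13; t_3 = 6; a_4 = 2.5; b_4 = 7; c_4 = 14.5; a_5 = 12; b_5 = 9.5; c_5 = 3; s_5 = 1.5; a_6 = 11.5; b_6 = 10; c_6 = 9.5; t_6 = 7.5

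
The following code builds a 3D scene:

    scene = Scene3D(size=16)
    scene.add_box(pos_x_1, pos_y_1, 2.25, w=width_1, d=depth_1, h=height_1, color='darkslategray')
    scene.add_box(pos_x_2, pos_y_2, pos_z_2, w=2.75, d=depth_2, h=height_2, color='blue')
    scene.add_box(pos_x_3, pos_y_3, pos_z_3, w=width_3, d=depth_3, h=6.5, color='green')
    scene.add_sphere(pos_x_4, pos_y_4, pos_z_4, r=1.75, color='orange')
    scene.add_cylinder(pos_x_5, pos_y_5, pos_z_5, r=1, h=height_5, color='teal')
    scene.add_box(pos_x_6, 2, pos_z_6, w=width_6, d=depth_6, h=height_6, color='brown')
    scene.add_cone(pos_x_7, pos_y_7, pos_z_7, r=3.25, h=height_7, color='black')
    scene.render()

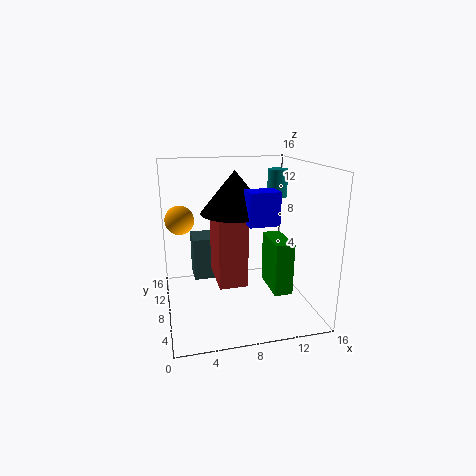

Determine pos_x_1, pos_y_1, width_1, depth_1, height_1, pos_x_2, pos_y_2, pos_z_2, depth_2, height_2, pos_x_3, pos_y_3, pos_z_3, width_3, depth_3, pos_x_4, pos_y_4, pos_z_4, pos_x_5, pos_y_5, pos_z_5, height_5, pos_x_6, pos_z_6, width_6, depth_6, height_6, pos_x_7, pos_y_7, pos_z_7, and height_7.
pos_x_1 = 3.25; pos_y_1 = 10.25; width_1 = 5.25; depth_1 = 3.5; height_1 = 5; pos_x_2 = 7.25; pos_y_2 = 0.75; pos_z_2 = 11.5; depth_2 = 2; height_2 = 3; pos_x_3 = 12.5; pos_y_3 = 7.5; pos_z_3 = 0.25; width_3 = 2.25; depth_3 = 5.25; pos_x_4 = 2; pos_y_4 = 13; pos_z_4 = 9; pos_x_5 = 11.5; pos_y_5 = 5.75; pos_z_5 = 13; height_5 = 2.75; pos_x_6 = 4.75; pos_z_6 = 5.25; width_6 = 2.75; depth_6 = 5; height_6 = 7; pos_x_7 = 6.75; pos_y_7 = 4.25; pos_z_7 = 12; height_7 = 4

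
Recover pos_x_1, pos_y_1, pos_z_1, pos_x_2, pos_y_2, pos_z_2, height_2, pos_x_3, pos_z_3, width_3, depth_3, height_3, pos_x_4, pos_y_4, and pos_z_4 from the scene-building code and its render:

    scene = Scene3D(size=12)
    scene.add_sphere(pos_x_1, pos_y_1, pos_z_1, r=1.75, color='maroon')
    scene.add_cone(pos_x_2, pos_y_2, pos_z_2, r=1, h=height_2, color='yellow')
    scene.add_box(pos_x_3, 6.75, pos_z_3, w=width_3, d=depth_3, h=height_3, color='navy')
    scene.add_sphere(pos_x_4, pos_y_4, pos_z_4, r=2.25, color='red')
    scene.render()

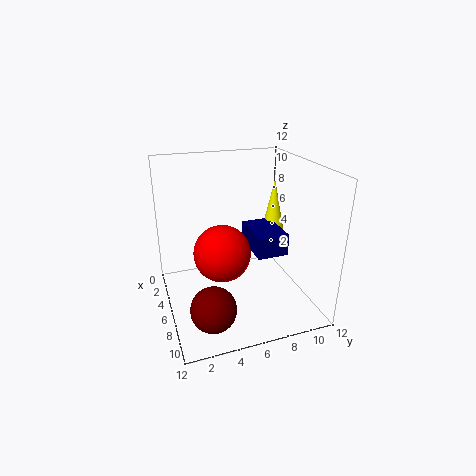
pos_x_1 = 9.75; pos_y_1 = 2.75; pos_z_1 = 2.25; pos_x_2 = 5.25; pos_y_2 = 9.5; pos_z_2 = 5.75; height_2 = 4.75; pos_x_3 = 5; pos_z_3 = 5.25; width_3 = 3.75; depth_3 = 2.5; height_3 = 1.75; pos_x_4 = 7.25; pos_y_4 = 4.25; pos_z_4 = 5.5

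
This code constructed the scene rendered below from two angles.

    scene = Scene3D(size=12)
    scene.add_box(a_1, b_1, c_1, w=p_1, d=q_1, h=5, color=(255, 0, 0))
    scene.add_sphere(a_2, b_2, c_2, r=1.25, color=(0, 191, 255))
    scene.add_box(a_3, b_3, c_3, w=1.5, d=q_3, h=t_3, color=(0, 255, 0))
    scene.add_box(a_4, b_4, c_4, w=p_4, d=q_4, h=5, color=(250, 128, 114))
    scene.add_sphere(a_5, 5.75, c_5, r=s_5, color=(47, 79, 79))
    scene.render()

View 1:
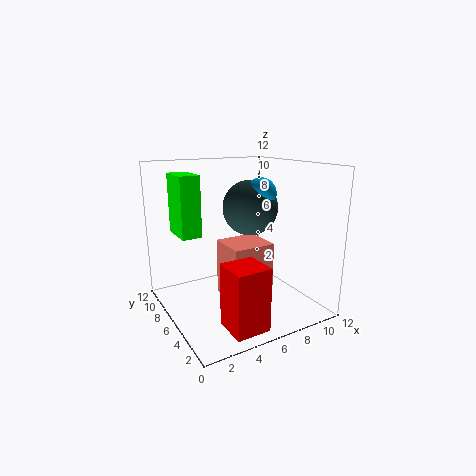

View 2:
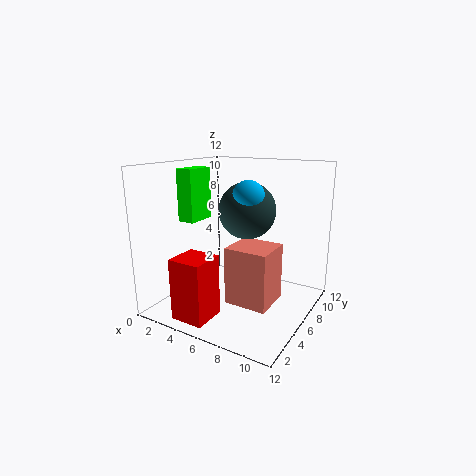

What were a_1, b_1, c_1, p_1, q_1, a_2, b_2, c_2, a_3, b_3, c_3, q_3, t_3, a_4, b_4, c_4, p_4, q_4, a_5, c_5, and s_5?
a_1 = 3
b_1 = 0.75
c_1 = 0.25
p_1 = 2.75
q_1 = 2.75
a_2 = 7.5
b_2 = 5
c_2 = 9.75
a_3 = 0.75
b_3 = 4.75
c_3 = 7
q_3 = 2.75
t_3 = 4.5
a_4 = 5.25
b_4 = 5
c_4 = 0.25
p_4 = 3.75
q_4 = 3.5
a_5 = 7
c_5 = 8.5
s_5 = 2.25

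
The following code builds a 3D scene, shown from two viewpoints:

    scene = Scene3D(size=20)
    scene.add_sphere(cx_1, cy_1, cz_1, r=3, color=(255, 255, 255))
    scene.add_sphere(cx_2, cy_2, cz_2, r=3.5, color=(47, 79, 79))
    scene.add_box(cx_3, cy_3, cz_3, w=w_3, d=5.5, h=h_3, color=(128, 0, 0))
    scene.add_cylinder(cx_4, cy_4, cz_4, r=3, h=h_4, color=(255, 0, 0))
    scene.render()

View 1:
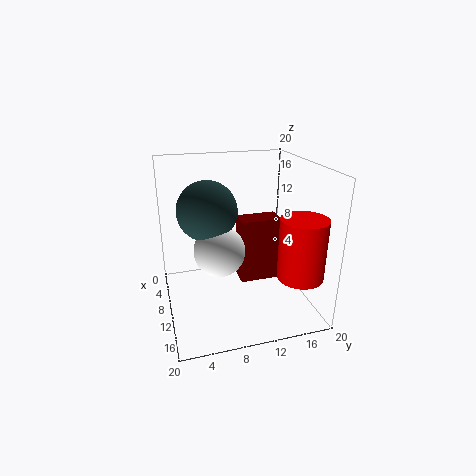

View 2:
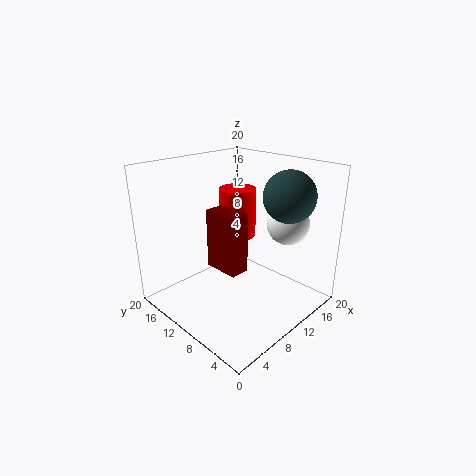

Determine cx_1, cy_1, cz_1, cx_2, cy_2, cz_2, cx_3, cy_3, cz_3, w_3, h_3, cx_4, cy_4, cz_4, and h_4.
cx_1 = 16; cy_1 = 6; cz_1 = 11.5; cx_2 = 14.5; cy_2 = 5; cz_2 = 16; cx_3 = 9; cy_3 = 10; cz_3 = 4; w_3 = 3; h_3 = 9; cx_4 = 16.5; cy_4 = 16.5; cz_4 = 6.5; h_4 = 8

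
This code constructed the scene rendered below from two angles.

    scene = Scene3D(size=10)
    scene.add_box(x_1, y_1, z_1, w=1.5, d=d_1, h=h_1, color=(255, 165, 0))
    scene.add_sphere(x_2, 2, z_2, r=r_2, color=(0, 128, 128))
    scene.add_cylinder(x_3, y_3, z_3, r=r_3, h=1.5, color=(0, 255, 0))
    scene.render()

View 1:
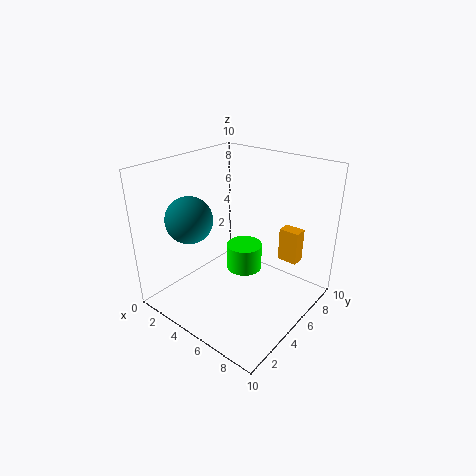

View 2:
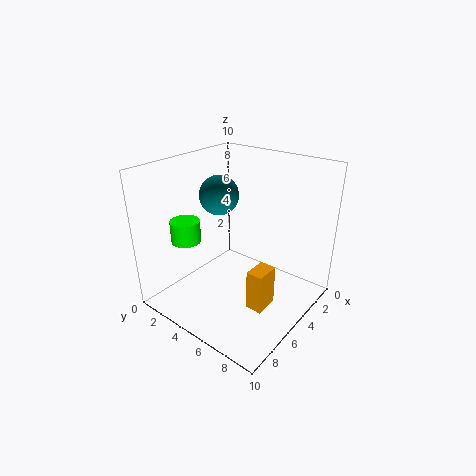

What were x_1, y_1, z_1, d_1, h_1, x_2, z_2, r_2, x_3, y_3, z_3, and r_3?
x_1 = 6.5, y_1 = 8, z_1 = 2.5, d_1 = 1, h_1 = 2.5, x_2 = 3.5, z_2 = 7, r_2 = 1.5, x_3 = 7.5, y_3 = 2.5, z_3 = 5, r_3 = 1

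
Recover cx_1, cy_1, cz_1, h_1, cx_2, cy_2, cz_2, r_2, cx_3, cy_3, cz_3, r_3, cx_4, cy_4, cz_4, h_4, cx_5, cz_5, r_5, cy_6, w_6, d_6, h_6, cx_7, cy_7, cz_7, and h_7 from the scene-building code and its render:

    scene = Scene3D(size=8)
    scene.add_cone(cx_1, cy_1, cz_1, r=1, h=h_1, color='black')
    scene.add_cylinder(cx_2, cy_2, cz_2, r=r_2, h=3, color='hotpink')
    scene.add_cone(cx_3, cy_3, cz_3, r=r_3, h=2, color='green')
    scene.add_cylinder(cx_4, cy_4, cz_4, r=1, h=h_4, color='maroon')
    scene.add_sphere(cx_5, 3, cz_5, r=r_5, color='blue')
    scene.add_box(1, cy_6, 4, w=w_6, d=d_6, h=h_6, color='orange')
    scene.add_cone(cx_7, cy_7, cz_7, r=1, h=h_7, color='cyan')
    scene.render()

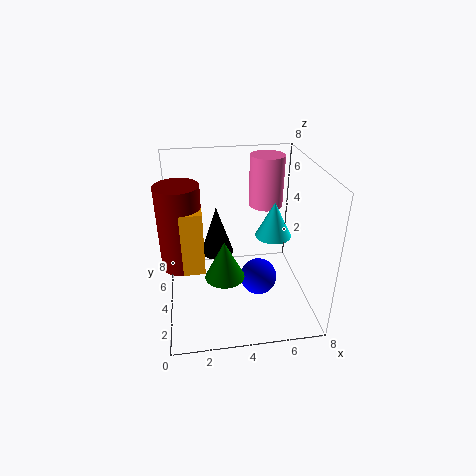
cx_1 = 3; cy_1 = 6; cz_1 = 2; h_1 = 3; cx_2 = 6; cy_2 = 6; cz_2 = 5; r_2 = 1; cx_3 = 3; cy_3 = 2; cz_3 = 3; r_3 = 1; cx_4 = 1; cy_4 = 2; cz_4 = 4; h_4 = 4; cx_5 = 5; cz_5 = 2; r_5 = 1; cy_6 = 1; w_6 = 1; d_6 = 1; h_6 = 3; cx_7 = 6; cy_7 = 4; cz_7 = 4; h_7 = 2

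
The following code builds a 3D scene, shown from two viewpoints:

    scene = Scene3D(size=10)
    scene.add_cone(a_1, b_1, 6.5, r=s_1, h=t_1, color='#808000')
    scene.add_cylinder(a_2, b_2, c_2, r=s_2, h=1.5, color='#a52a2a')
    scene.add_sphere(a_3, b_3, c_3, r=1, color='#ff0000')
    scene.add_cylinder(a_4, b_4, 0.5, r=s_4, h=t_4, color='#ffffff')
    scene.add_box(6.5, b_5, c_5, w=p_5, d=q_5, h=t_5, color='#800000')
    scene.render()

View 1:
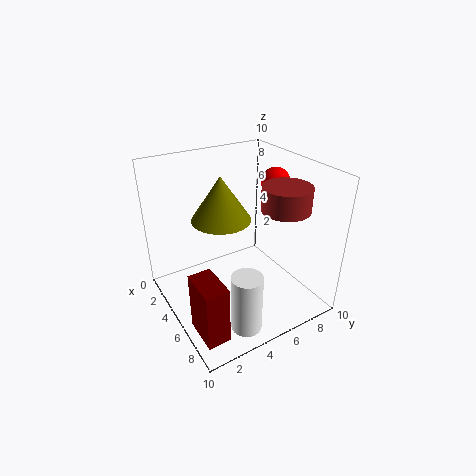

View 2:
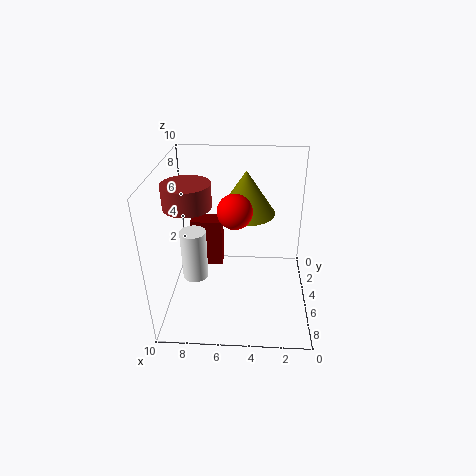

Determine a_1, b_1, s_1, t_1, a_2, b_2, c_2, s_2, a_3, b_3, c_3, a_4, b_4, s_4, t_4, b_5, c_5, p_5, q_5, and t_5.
a_1 = 4.5, b_1 = 4, s_1 = 2, t_1 = 3, a_2 = 8, b_2 = 6.5, c_2 = 8, s_2 = 1.5, a_3 = 5, b_3 = 8, c_3 = 8.5, a_4 = 8.5, b_4 = 3.5, s_4 = 1, t_4 = 4, b_5 = 0.5, c_5 = 0.5, p_5 = 2.5, q_5 = 1.5, t_5 = 4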